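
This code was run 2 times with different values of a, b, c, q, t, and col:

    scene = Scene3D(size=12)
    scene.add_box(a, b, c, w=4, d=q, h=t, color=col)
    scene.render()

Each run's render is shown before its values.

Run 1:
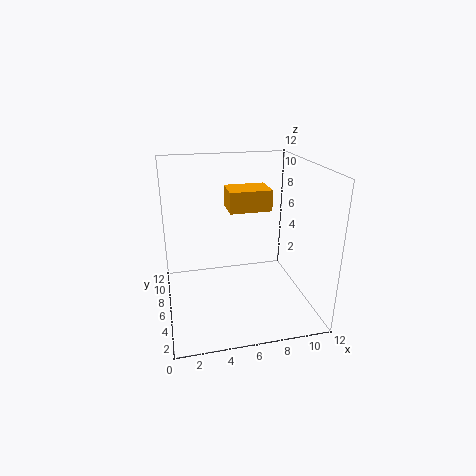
a = 6
b = 9
c = 7
q = 3
t = 2
col = 'orange'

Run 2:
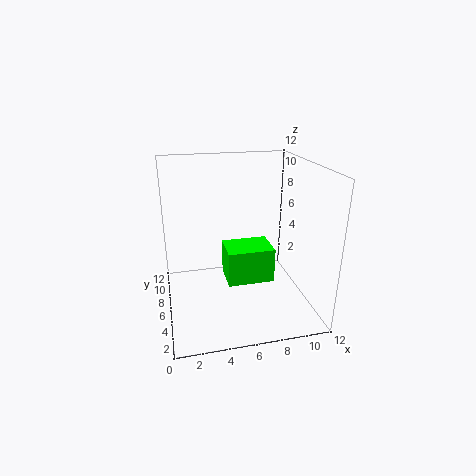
a = 5
b = 5
c = 2
q = 3
t = 3
col = 'lime'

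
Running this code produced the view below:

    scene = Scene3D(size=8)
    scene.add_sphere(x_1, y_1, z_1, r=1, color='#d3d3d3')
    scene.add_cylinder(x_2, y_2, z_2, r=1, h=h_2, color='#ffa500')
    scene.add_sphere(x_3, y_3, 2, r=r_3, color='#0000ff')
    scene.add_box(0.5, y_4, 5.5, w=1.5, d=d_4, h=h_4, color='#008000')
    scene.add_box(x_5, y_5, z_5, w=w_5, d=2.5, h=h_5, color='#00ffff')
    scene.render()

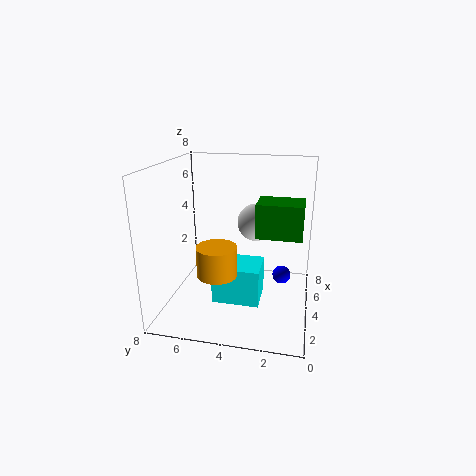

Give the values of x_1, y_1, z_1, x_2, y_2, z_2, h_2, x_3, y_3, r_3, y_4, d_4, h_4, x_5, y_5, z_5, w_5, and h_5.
x_1 = 4; y_1 = 3; z_1 = 5; x_2 = 1.5; y_2 = 4.5; z_2 = 3; h_2 = 1.5; x_3 = 4; y_3 = 1.5; r_3 = 0.5; y_4 = 0.5; d_4 = 2; h_4 = 1.5; x_5 = 2; y_5 = 2.5; z_5 = 1; w_5 = 2; h_5 = 2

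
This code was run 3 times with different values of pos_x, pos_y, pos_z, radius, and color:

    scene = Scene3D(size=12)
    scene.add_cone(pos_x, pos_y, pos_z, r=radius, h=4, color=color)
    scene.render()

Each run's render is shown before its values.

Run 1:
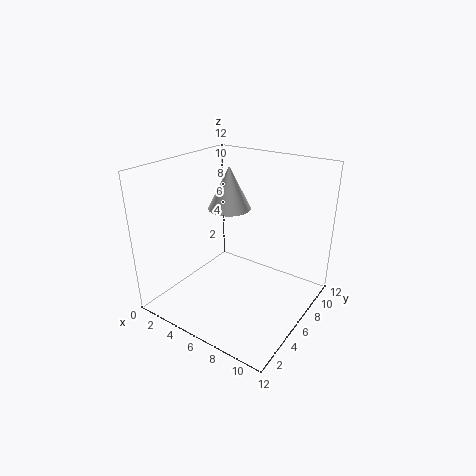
pos_x = 3
pos_y = 9
pos_z = 7
radius = 2
color = 'white'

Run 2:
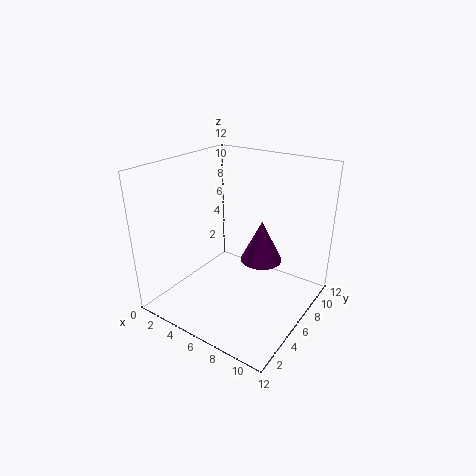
pos_x = 6
pos_y = 10
pos_z = 2
radius = 2
color = 'purple'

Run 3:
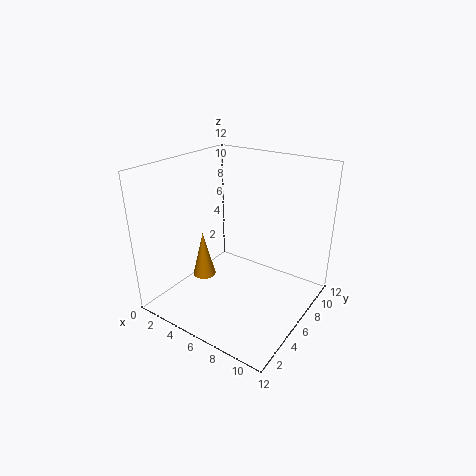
pos_x = 3
pos_y = 5
pos_z = 2
radius = 1
color = 'orange'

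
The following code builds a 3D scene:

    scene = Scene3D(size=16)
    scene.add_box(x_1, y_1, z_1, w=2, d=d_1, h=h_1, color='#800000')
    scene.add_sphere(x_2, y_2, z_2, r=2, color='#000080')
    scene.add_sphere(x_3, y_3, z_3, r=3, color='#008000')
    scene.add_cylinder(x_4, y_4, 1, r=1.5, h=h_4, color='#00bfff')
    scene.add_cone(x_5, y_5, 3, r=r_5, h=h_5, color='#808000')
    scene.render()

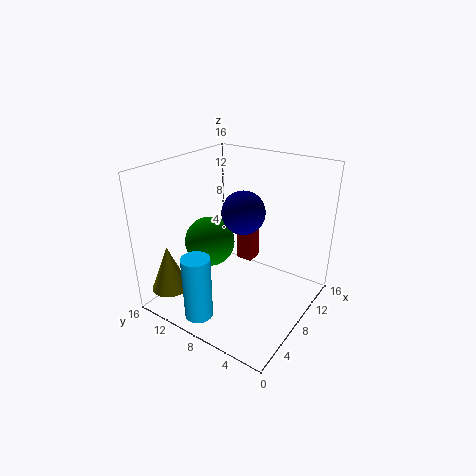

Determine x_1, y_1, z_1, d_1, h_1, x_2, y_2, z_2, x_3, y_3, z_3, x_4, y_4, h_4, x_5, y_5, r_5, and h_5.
x_1 = 11.5
y_1 = 8.5
z_1 = 3
d_1 = 2
h_1 = 7
x_2 = 4.5
y_2 = 5
z_2 = 13
x_3 = 8.5
y_3 = 12.5
z_3 = 6
x_4 = 2
y_4 = 9
h_4 = 7
x_5 = 2
y_5 = 13
r_5 = 2
h_5 = 5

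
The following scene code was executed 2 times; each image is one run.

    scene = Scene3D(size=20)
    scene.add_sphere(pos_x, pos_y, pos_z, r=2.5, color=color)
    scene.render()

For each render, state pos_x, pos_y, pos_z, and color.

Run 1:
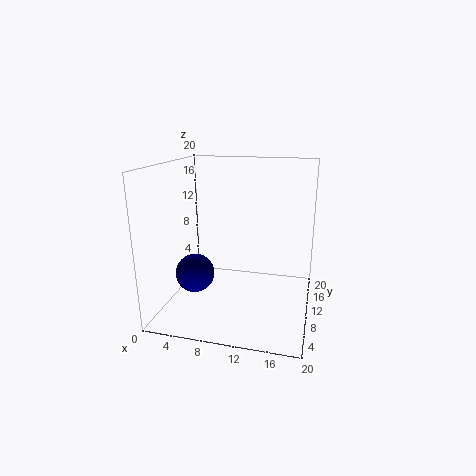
pos_x = 5.5; pos_y = 5; pos_z = 6.5; color = 'navy'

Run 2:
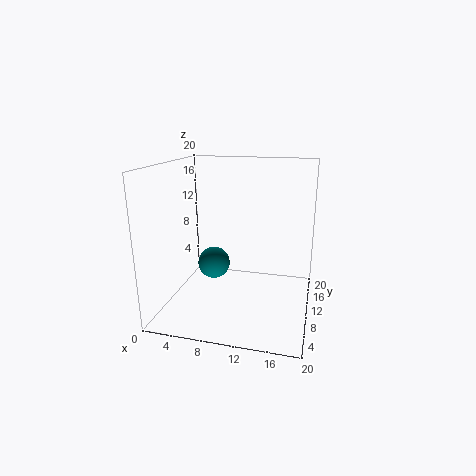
pos_x = 5; pos_y = 14; pos_z = 4; color = 'teal'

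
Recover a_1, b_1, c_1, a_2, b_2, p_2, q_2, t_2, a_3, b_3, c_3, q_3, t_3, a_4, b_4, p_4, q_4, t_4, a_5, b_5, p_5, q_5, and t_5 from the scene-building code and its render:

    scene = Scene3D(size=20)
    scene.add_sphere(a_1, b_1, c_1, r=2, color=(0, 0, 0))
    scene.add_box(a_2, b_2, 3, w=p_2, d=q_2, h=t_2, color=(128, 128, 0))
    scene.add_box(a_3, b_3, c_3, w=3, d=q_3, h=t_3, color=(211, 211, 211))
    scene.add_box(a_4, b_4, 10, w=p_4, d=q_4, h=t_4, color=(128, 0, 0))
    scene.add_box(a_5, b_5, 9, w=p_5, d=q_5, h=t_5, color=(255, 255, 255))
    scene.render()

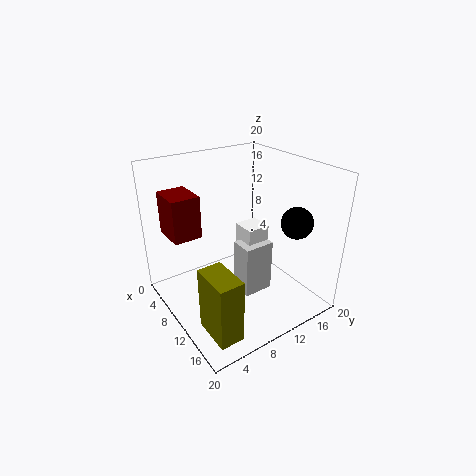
a_1 = 17, b_1 = 14, c_1 = 14, a_2 = 15, b_2 = 1, p_2 = 5, q_2 = 3, t_2 = 8, a_3 = 12, b_3 = 8, c_3 = 4, q_3 = 4, t_3 = 7, a_4 = 2, b_4 = 2, p_4 = 5, q_4 = 4, t_4 = 6, a_5 = 11, b_5 = 9, p_5 = 3, q_5 = 3, t_5 = 4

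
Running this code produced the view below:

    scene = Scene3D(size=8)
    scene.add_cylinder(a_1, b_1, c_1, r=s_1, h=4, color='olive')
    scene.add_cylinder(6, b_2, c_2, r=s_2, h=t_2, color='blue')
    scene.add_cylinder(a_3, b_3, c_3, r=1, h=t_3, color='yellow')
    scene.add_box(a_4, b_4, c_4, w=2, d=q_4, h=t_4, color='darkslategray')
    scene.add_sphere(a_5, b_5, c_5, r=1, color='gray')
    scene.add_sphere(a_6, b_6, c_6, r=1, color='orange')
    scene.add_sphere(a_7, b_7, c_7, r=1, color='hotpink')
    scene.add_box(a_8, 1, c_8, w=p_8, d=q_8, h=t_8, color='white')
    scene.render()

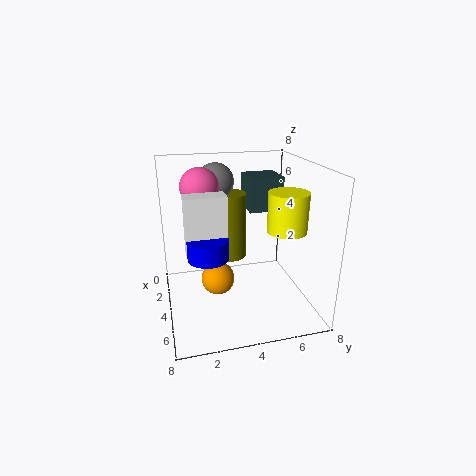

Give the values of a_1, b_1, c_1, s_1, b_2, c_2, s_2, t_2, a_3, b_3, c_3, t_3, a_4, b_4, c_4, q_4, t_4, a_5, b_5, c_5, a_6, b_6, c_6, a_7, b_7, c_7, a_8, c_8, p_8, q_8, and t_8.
a_1 = 2; b_1 = 4; c_1 = 2; s_1 = 1; b_2 = 2; c_2 = 4; s_2 = 1; t_2 = 1; a_3 = 6; b_3 = 6; c_3 = 5; t_3 = 2; a_4 = 1; b_4 = 5; c_4 = 5; q_4 = 2; t_4 = 2; a_5 = 3; b_5 = 3; c_5 = 7; a_6 = 3; b_6 = 3; c_6 = 1; a_7 = 4; b_7 = 2; c_7 = 7; a_8 = 5; c_8 = 4; p_8 = 1; q_8 = 2; t_8 = 3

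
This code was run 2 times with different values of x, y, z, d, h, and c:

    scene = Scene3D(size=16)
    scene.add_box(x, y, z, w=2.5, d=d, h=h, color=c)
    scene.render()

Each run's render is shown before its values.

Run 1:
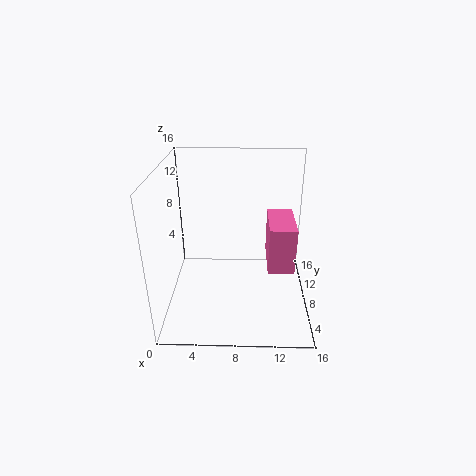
x = 11
y = 2
z = 7.5
d = 5
h = 4.5
c = 'hotpink'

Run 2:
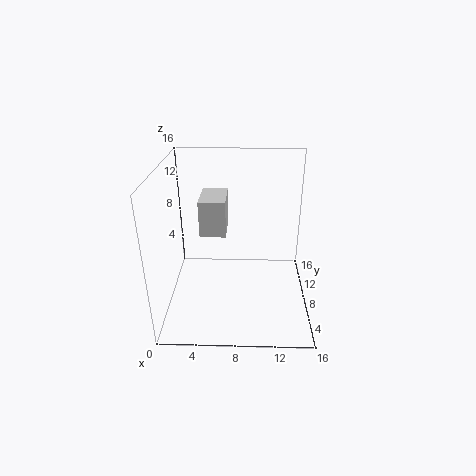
x = 4.5
y = 3.5
z = 10.5
d = 4
h = 3.5
c = 'lightgray'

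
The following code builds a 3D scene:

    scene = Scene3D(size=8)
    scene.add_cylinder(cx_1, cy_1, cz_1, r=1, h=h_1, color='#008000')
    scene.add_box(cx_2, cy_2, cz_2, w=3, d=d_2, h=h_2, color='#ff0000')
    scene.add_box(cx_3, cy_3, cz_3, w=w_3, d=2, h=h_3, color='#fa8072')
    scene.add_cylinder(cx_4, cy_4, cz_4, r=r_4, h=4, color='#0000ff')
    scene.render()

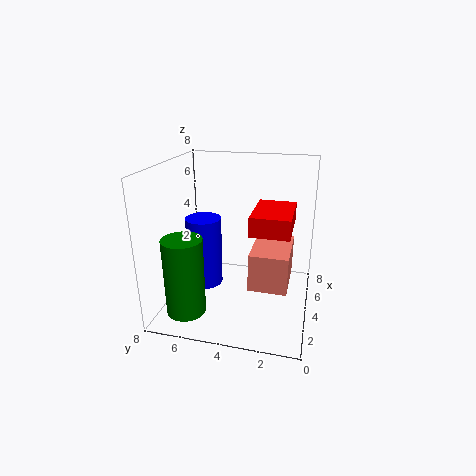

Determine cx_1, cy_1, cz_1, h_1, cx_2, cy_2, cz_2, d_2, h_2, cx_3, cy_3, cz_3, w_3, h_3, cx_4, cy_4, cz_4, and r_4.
cx_1 = 1; cy_1 = 6; cz_1 = 1; h_1 = 4; cx_2 = 2; cy_2 = 1; cz_2 = 5; d_2 = 2; h_2 = 1; cx_3 = 2; cy_3 = 1; cz_3 = 2; w_3 = 3; h_3 = 2; cx_4 = 4; cy_4 = 6; cz_4 = 1; r_4 = 1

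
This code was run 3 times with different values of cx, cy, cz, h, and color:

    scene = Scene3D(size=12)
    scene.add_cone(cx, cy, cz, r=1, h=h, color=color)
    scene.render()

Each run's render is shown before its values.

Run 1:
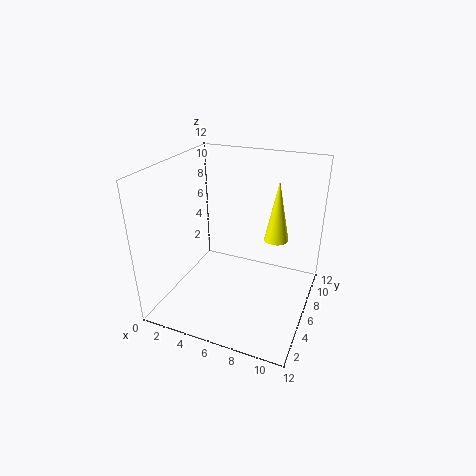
cx = 9, cy = 7, cz = 6, h = 5, color = 'yellow'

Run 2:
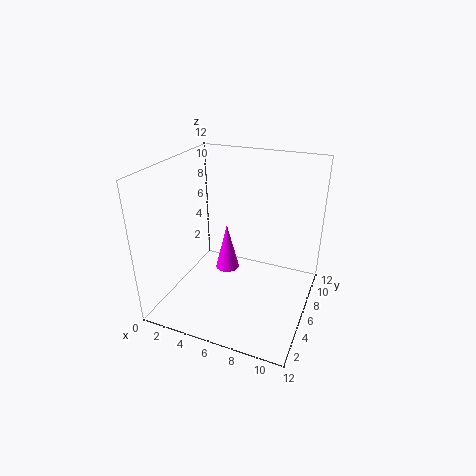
cx = 5, cy = 6, cz = 3, h = 4, color = 'magenta'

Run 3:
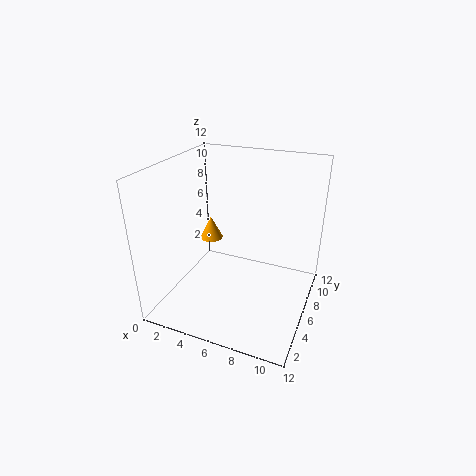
cx = 3, cy = 7, cz = 5, h = 2, color = 'orange'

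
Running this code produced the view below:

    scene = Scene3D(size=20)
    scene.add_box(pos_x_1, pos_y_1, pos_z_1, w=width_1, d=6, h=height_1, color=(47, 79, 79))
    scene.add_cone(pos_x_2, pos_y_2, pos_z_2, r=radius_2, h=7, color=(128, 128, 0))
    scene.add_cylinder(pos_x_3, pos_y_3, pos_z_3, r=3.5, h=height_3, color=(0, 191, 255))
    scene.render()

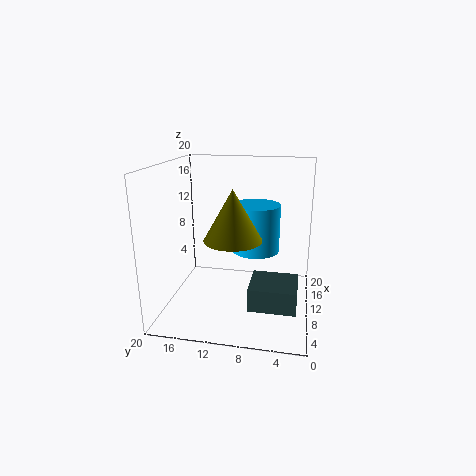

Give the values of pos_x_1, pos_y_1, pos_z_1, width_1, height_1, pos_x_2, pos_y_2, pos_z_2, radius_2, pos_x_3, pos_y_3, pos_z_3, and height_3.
pos_x_1 = 3; pos_y_1 = 1.5; pos_z_1 = 3; width_1 = 5.5; height_1 = 3; pos_x_2 = 9; pos_y_2 = 10.5; pos_z_2 = 10; radius_2 = 4; pos_x_3 = 13.5; pos_y_3 = 8; pos_z_3 = 7; height_3 = 7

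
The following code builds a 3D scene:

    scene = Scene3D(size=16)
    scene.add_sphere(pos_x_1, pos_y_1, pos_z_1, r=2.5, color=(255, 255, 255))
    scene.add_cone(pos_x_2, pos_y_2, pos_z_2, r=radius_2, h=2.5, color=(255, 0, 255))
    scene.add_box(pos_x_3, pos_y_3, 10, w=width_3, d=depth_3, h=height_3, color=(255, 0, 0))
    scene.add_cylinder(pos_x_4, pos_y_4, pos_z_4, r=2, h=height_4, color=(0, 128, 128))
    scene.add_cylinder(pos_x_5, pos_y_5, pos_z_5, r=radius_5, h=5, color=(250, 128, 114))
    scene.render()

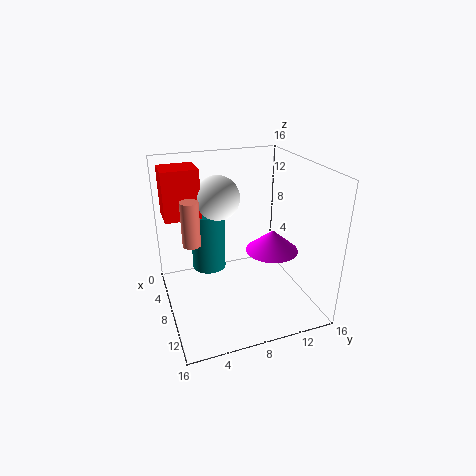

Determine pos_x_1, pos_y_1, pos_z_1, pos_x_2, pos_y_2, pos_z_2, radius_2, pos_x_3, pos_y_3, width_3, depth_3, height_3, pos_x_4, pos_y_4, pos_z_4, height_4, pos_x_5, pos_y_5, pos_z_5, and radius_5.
pos_x_1 = 5.5, pos_y_1 = 6.5, pos_z_1 = 12, pos_x_2 = 8.5, pos_y_2 = 12, pos_z_2 = 6, radius_2 = 3, pos_x_3 = 2.5, pos_y_3 = 0.5, width_3 = 3.5, depth_3 = 4, height_3 = 5.5, pos_x_4 = 4.5, pos_y_4 = 5.5, pos_z_4 = 3, height_4 = 7, pos_x_5 = 7, pos_y_5 = 3, pos_z_5 = 7.5, radius_5 = 1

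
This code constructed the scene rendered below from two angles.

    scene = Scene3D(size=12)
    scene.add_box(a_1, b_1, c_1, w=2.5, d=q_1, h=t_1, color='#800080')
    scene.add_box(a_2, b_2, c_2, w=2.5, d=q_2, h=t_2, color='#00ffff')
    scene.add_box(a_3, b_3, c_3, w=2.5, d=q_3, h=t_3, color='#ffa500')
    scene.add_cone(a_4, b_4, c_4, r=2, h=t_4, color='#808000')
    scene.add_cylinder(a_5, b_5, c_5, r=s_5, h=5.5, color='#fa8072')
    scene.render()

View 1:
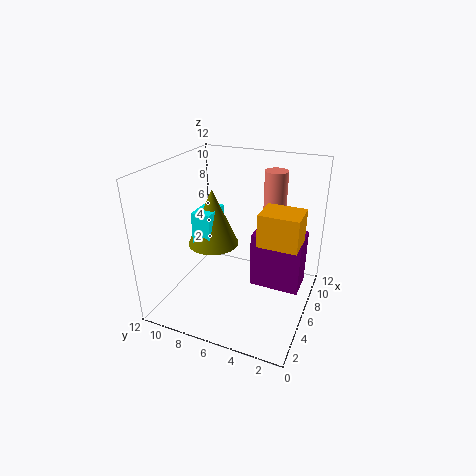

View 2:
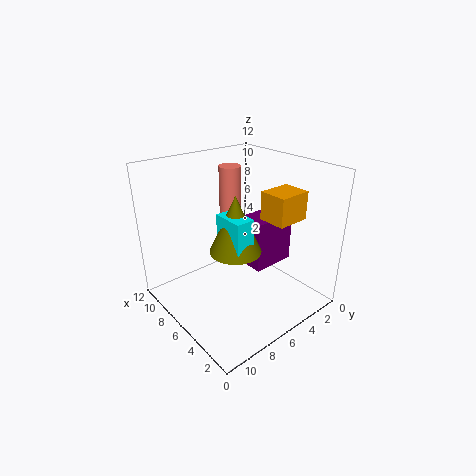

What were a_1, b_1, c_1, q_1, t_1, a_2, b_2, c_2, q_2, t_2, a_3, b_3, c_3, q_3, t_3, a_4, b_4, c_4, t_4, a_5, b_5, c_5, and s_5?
a_1 = 5
b_1 = 0.5
c_1 = 2.5
q_1 = 4
t_1 = 4.5
a_2 = 3
b_2 = 7
c_2 = 6.5
q_2 = 1.5
t_2 = 2.5
a_3 = 3.5
b_3 = 0.5
c_3 = 7
q_3 = 3
t_3 = 2.5
a_4 = 4.5
b_4 = 7.5
c_4 = 6
t_4 = 4.5
a_5 = 9.5
b_5 = 4
c_5 = 5.5
s_5 = 1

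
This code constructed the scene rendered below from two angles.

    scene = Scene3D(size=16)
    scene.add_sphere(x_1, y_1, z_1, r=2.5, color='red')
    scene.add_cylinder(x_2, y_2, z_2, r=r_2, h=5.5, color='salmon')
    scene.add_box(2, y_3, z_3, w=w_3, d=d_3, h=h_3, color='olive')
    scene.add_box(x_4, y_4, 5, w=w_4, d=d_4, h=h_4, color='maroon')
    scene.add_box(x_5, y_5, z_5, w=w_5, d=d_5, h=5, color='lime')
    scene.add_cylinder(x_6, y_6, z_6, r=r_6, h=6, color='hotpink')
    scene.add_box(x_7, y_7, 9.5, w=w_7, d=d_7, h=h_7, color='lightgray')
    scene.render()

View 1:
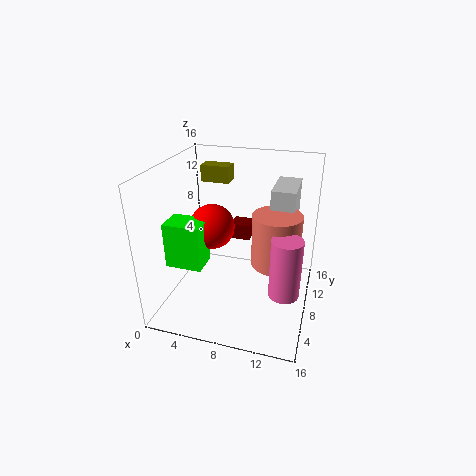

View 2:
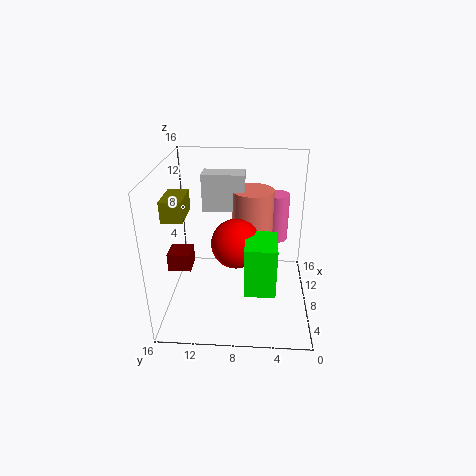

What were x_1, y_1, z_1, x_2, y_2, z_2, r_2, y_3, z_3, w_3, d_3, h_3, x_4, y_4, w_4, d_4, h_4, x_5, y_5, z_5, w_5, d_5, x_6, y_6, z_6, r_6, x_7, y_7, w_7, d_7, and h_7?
x_1 = 5; y_1 = 8; z_1 = 9; x_2 = 12.5; y_2 = 6.5; z_2 = 6.5; r_2 = 2.5; y_3 = 12.5; z_3 = 12.5; w_3 = 3.5; d_3 = 2; h_3 = 2; x_4 = 5.5; y_4 = 13; w_4 = 2.5; d_4 = 2.5; h_4 = 2; x_5 = 1; y_5 = 4; z_5 = 5.5; w_5 = 4; d_5 = 3; x_6 = 14; y_6 = 3.5; z_6 = 5; r_6 = 1.5; x_7 = 11.5; y_7 = 7.5; w_7 = 2.5; d_7 = 5; h_7 = 4.5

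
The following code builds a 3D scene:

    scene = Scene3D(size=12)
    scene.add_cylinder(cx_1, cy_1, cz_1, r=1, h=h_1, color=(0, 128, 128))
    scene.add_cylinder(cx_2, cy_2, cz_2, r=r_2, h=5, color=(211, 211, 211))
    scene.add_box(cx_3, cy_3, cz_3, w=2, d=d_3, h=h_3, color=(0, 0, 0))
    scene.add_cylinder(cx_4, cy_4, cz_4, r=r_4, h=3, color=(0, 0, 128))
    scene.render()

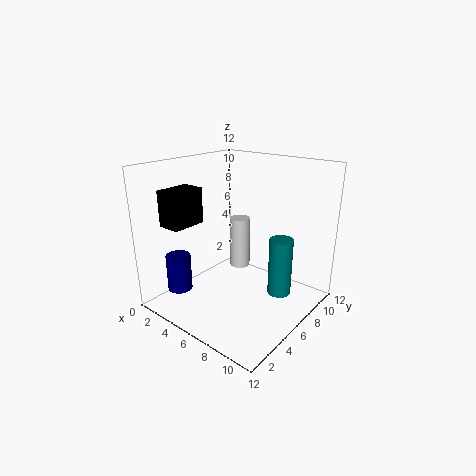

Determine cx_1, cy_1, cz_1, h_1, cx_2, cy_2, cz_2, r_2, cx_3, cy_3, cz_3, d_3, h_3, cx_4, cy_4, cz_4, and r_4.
cx_1 = 9
cy_1 = 8
cz_1 = 1
h_1 = 5
cx_2 = 3
cy_2 = 10
cz_2 = 1
r_2 = 1
cx_3 = 1
cy_3 = 2
cz_3 = 7
d_3 = 3
h_3 = 3
cx_4 = 3
cy_4 = 2
cz_4 = 2
r_4 = 1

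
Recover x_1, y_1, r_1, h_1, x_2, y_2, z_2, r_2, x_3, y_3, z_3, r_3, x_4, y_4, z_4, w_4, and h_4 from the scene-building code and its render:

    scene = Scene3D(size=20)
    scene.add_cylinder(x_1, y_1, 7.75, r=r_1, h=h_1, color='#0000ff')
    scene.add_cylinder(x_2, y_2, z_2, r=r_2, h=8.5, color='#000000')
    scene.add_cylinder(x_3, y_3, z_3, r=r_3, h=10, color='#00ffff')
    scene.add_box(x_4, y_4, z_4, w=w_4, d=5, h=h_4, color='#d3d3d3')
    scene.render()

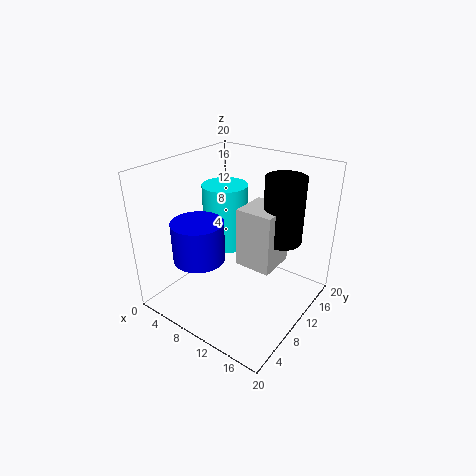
x_1 = 6.75; y_1 = 5.5; r_1 = 3.5; h_1 = 5.5; x_2 = 16.25; y_2 = 11; z_2 = 11.25; r_2 = 2.5; x_3 = 4.25; y_3 = 14.5; z_3 = 5.25; r_3 = 3.5; x_4 = 11.75; y_4 = 7.25; z_4 = 8; w_4 = 4.75; h_4 = 7.75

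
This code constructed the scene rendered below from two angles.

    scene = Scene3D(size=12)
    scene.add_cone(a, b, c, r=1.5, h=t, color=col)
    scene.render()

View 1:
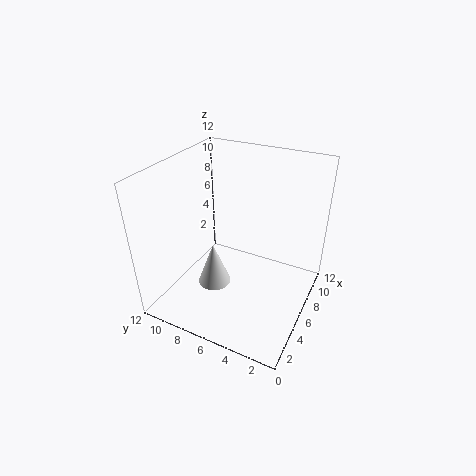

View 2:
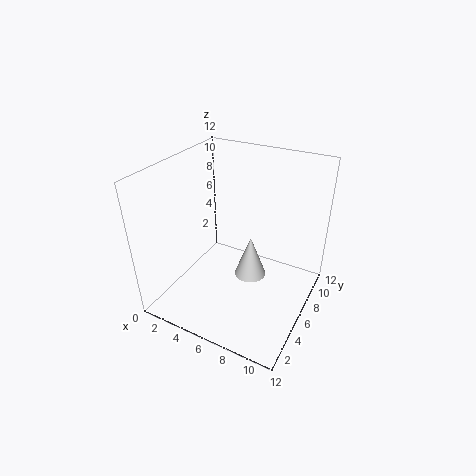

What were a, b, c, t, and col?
a = 6; b = 8.5; c = 0.5; t = 4; col = 'lightgray'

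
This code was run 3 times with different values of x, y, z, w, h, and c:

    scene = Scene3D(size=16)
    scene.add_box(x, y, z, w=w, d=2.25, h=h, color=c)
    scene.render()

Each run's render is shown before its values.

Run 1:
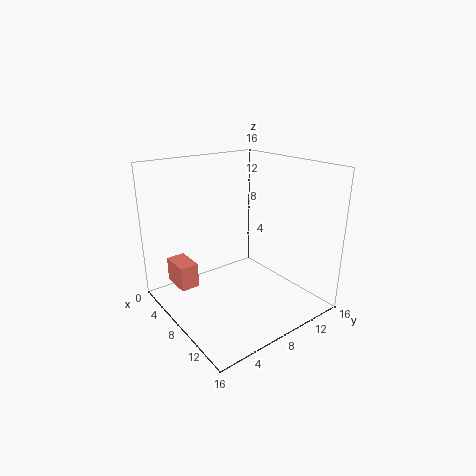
x = 0.25
y = 2.75
z = 1
w = 3.75
h = 3
c = 'salmon'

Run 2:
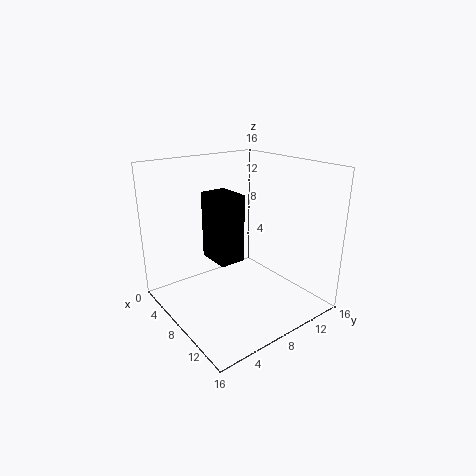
x = 11.5
y = 1.5
z = 9.25
w = 3
h = 5.75
c = 'black'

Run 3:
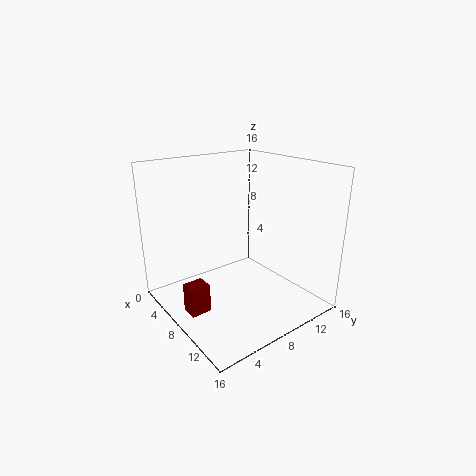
x = 6.25
y = 1.75
z = 0.25
w = 2
h = 3.25
c = 'maroon'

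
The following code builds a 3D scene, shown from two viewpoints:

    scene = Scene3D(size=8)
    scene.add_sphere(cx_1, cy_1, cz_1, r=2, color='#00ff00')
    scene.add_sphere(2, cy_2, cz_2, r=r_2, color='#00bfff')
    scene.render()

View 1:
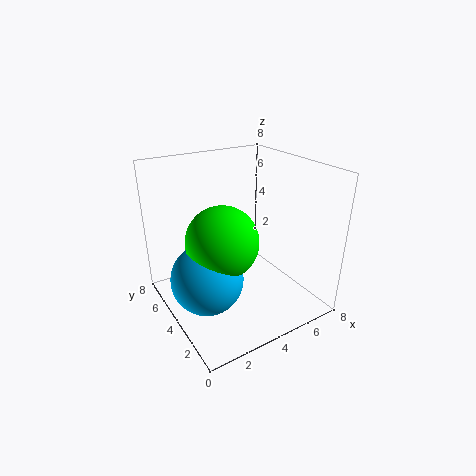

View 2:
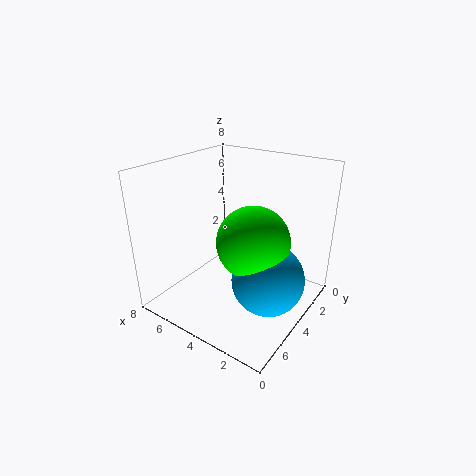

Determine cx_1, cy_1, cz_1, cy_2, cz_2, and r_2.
cx_1 = 3; cy_1 = 4; cz_1 = 4; cy_2 = 4; cz_2 = 2; r_2 = 2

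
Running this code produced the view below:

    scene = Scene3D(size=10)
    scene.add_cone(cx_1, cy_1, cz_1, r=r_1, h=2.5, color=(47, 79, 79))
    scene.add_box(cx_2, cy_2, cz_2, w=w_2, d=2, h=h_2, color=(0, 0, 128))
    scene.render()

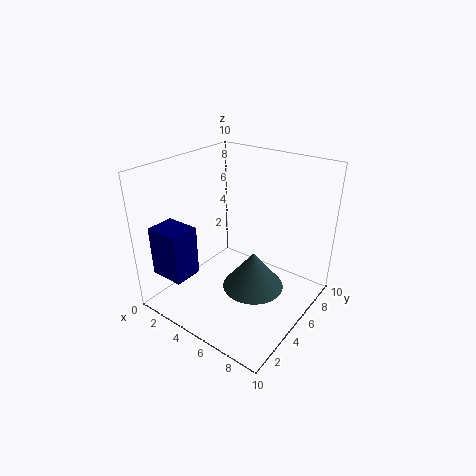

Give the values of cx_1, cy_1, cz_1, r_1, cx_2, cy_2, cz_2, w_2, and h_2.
cx_1 = 7, cy_1 = 4, cz_1 = 2.5, r_1 = 2, cx_2 = 0.5, cy_2 = 1, cz_2 = 2.5, w_2 = 2.5, h_2 = 3.5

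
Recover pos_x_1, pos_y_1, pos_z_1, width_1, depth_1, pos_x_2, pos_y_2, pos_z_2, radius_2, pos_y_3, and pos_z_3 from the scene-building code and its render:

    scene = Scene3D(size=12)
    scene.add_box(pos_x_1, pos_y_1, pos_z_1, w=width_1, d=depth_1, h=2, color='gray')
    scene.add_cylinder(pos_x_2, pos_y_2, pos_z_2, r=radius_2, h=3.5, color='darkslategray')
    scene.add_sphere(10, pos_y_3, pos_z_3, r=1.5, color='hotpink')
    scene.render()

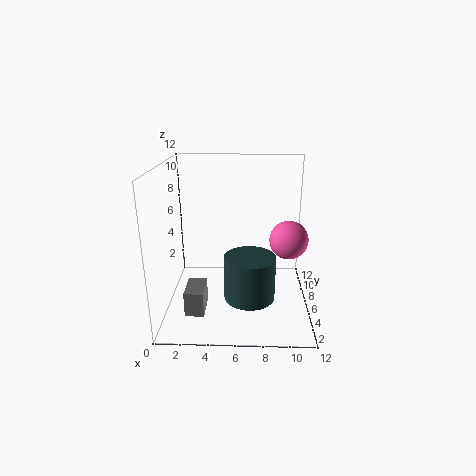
pos_x_1 = 2, pos_y_1 = 2, pos_z_1 = 1, width_1 = 1.5, depth_1 = 2.5, pos_x_2 = 7, pos_y_2 = 3.5, pos_z_2 = 2, radius_2 = 2, pos_y_3 = 4.5, pos_z_3 = 6.5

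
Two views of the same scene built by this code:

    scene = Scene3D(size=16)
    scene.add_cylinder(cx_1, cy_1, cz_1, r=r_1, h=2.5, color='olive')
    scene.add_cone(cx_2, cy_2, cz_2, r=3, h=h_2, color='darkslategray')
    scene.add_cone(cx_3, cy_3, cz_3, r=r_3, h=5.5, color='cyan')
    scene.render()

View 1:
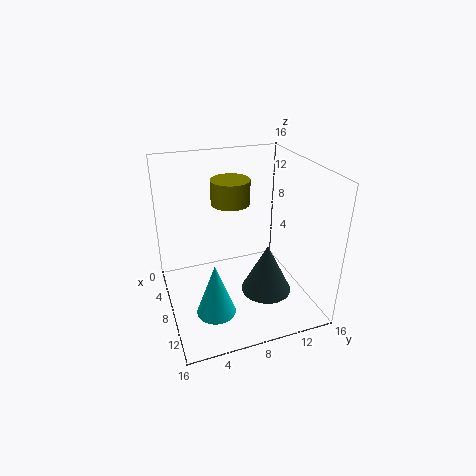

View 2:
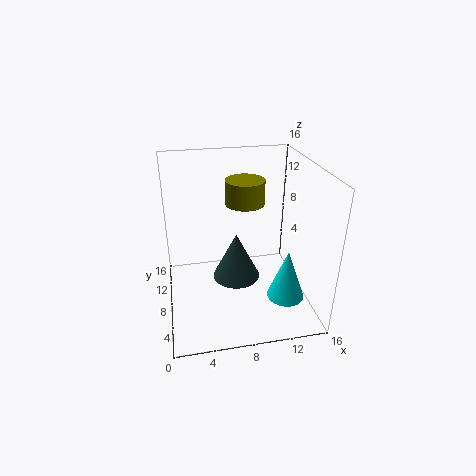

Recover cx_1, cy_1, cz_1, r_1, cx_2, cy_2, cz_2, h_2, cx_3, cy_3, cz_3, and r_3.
cx_1 = 8.5
cy_1 = 7
cz_1 = 12.5
r_1 = 2
cx_2 = 8.5
cy_2 = 11.5
cz_2 = 0.5
h_2 = 6
cx_3 = 12.5
cy_3 = 4
cz_3 = 2.5
r_3 = 2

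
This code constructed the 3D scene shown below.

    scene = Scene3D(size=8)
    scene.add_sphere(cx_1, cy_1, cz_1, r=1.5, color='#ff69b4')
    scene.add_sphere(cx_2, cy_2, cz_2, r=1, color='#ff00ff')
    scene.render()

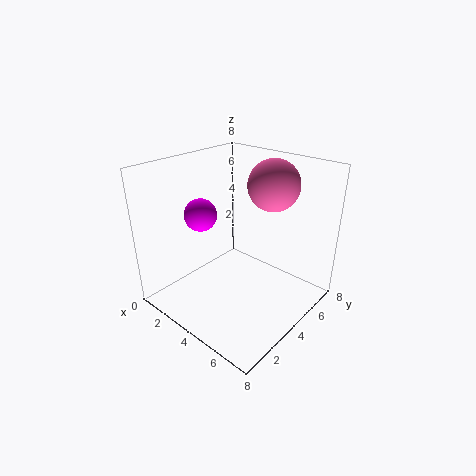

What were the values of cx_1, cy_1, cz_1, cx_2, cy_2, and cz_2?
cx_1 = 4.5, cy_1 = 6.5, cz_1 = 6.5, cx_2 = 1, cy_2 = 4, cz_2 = 4.5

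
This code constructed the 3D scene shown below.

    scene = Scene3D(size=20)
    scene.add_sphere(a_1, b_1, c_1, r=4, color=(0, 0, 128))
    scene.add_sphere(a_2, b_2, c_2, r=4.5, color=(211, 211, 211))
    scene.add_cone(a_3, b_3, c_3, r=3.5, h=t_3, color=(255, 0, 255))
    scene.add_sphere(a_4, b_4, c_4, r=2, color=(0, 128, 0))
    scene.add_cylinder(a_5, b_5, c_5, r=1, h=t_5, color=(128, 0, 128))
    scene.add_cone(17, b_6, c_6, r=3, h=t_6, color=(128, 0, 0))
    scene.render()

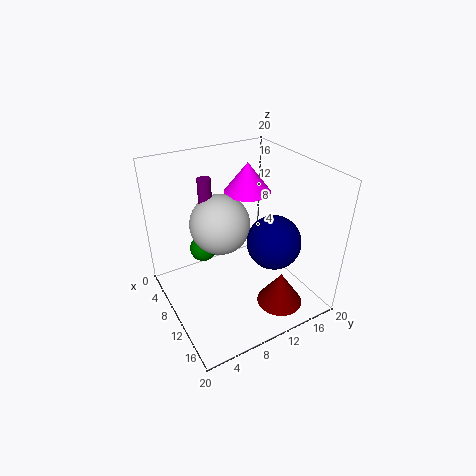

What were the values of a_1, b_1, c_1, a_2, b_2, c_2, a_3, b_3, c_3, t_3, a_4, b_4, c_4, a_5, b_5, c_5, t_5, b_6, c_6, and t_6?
a_1 = 11, b_1 = 15.5, c_1 = 8, a_2 = 5.5, b_2 = 9.5, c_2 = 10, a_3 = 5, b_3 = 14.5, c_3 = 14, t_3 = 4.5, a_4 = 4.5, b_4 = 7, c_4 = 6, a_5 = 4, b_5 = 8, c_5 = 12, t_5 = 5, b_6 = 12.5, c_6 = 3, t_6 = 4.5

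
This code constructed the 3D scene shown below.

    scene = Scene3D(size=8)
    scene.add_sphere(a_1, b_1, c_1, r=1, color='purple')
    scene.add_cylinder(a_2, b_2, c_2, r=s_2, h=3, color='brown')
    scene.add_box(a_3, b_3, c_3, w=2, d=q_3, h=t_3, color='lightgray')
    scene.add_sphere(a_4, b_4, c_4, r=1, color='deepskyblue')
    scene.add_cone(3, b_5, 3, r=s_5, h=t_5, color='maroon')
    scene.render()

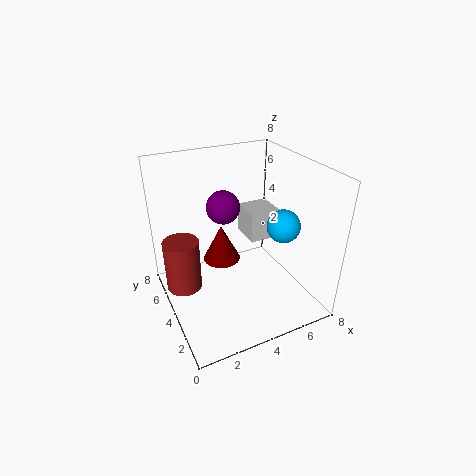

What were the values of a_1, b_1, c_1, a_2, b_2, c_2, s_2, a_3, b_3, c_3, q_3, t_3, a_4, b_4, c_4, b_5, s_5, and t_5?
a_1 = 4
b_1 = 6
c_1 = 5
a_2 = 1
b_2 = 5
c_2 = 1
s_2 = 1
a_3 = 6
b_3 = 6
c_3 = 2
q_3 = 2
t_3 = 2
a_4 = 7
b_4 = 4
c_4 = 4
b_5 = 4
s_5 = 1
t_5 = 2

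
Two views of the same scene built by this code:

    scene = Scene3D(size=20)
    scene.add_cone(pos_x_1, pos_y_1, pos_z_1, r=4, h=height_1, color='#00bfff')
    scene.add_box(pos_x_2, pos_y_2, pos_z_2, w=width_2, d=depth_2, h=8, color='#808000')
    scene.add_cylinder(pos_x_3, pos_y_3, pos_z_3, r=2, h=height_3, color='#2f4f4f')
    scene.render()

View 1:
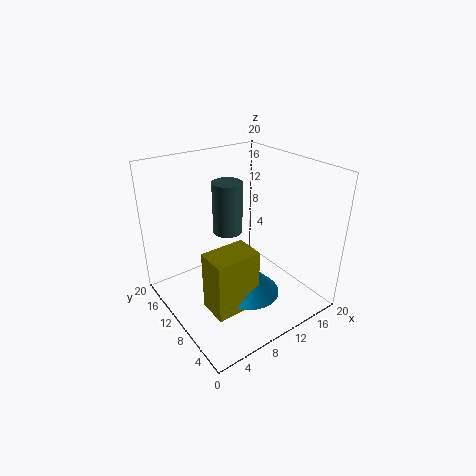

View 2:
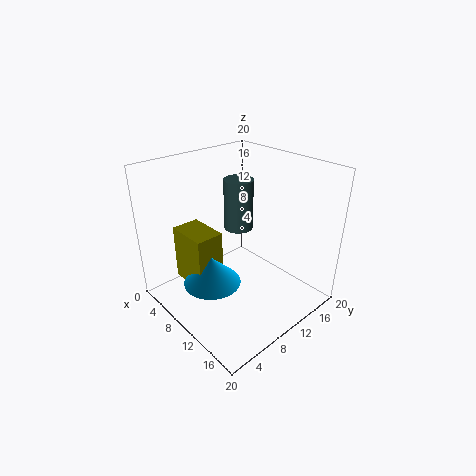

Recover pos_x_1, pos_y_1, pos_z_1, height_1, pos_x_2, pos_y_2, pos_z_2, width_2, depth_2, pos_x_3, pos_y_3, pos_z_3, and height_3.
pos_x_1 = 9
pos_y_1 = 6
pos_z_1 = 4
height_1 = 4
pos_x_2 = 3
pos_y_2 = 4
pos_z_2 = 3
width_2 = 6
depth_2 = 4
pos_x_3 = 9
pos_y_3 = 11
pos_z_3 = 11
height_3 = 7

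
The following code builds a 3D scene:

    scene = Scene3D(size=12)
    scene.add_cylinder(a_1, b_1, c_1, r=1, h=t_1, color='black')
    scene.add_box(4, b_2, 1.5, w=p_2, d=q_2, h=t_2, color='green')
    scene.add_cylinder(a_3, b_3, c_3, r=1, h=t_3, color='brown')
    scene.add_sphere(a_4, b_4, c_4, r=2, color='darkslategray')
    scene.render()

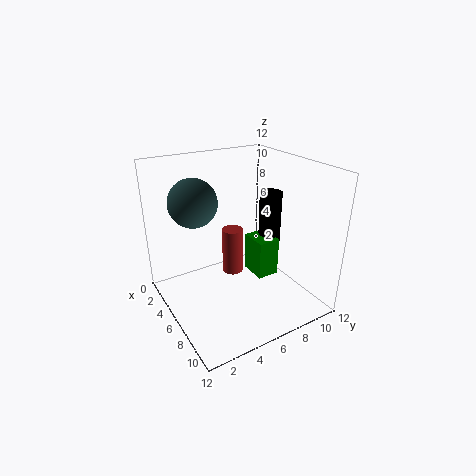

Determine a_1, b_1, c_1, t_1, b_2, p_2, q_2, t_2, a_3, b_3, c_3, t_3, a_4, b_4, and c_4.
a_1 = 5, b_1 = 10, c_1 = 3.5, t_1 = 5.5, b_2 = 8, p_2 = 2.5, q_2 = 2, t_2 = 3.5, a_3 = 2.5, b_3 = 7.5, c_3 = 0.5, t_3 = 4.5, a_4 = 4, b_4 = 3, c_4 = 9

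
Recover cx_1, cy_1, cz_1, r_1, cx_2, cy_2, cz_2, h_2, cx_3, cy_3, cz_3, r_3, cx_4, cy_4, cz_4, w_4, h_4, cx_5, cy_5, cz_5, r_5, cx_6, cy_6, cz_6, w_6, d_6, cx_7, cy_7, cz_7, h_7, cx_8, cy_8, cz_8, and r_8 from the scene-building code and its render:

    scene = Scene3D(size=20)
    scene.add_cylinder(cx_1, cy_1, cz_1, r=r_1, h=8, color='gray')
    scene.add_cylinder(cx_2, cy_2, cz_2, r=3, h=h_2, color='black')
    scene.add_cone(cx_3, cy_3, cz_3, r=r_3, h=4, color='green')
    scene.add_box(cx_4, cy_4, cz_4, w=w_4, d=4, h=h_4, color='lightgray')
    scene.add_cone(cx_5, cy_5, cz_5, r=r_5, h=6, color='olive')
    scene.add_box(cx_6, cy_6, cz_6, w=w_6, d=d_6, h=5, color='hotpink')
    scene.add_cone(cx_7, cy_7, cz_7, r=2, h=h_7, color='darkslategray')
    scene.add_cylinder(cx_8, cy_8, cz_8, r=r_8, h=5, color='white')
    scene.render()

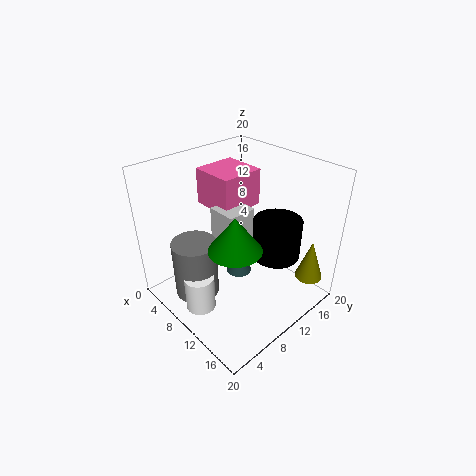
cx_1 = 8, cy_1 = 4, cz_1 = 3, r_1 = 3, cx_2 = 16, cy_2 = 11, cz_2 = 10, h_2 = 5, cx_3 = 16, cy_3 = 4, cz_3 = 14, r_3 = 3, cx_4 = 8, cy_4 = 7, cz_4 = 10, w_4 = 4, h_4 = 5, cx_5 = 17, cy_5 = 18, cz_5 = 3, r_5 = 2, cx_6 = 4, cy_6 = 8, cz_6 = 14, w_6 = 6, d_6 = 6, cx_7 = 7, cy_7 = 13, cz_7 = 1, h_7 = 3, cx_8 = 10, cy_8 = 3, cz_8 = 2, r_8 = 2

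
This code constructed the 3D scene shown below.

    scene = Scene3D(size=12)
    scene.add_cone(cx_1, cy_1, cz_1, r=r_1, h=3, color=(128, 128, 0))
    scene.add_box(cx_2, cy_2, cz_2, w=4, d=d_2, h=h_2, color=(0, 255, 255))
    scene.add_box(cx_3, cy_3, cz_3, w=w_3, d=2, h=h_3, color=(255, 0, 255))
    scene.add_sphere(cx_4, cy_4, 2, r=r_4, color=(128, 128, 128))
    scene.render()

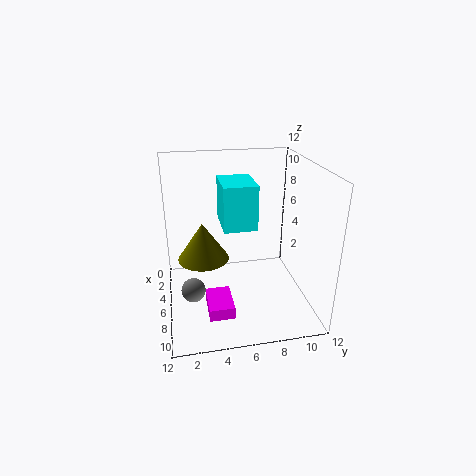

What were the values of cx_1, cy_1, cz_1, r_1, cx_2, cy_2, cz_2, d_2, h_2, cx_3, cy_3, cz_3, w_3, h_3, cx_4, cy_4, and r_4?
cx_1 = 7; cy_1 = 3; cz_1 = 5; r_1 = 2; cx_2 = 1; cy_2 = 5; cz_2 = 6; d_2 = 3; h_2 = 4; cx_3 = 7; cy_3 = 3; cz_3 = 1; w_3 = 3; h_3 = 1; cx_4 = 7; cy_4 = 2; r_4 = 1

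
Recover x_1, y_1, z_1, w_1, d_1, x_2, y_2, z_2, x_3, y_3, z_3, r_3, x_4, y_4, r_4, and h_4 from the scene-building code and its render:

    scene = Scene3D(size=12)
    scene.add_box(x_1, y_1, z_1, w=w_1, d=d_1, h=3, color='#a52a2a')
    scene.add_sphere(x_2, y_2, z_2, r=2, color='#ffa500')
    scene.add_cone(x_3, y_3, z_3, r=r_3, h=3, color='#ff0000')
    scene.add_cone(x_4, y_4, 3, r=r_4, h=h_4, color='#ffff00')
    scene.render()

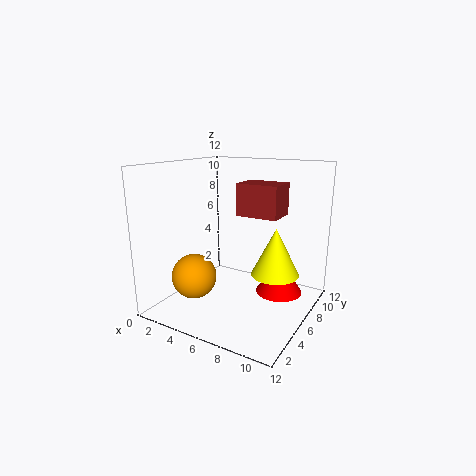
x_1 = 4; y_1 = 9; z_1 = 7; w_1 = 4; d_1 = 3; x_2 = 2; y_2 = 5; z_2 = 2; x_3 = 9; y_3 = 8; z_3 = 1; r_3 = 2; x_4 = 9; y_4 = 7; r_4 = 2; h_4 = 4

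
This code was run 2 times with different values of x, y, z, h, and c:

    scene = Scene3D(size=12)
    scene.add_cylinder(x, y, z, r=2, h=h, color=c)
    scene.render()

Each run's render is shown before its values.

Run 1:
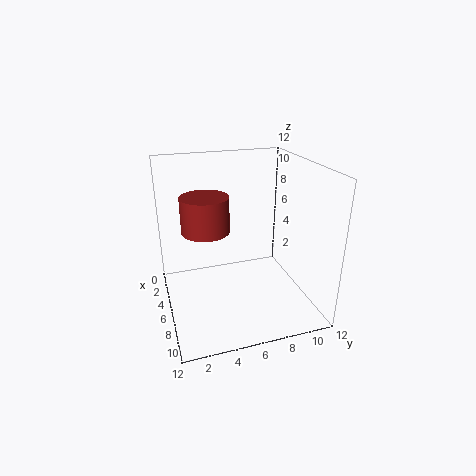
x = 5, y = 3.5, z = 6.5, h = 3, c = 'brown'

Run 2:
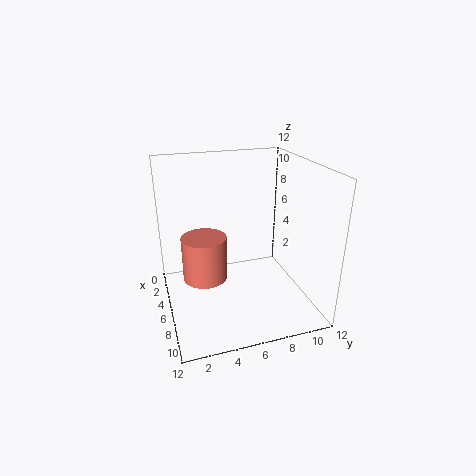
x = 4, y = 3.5, z = 1.5, h = 4, c = 'salmon'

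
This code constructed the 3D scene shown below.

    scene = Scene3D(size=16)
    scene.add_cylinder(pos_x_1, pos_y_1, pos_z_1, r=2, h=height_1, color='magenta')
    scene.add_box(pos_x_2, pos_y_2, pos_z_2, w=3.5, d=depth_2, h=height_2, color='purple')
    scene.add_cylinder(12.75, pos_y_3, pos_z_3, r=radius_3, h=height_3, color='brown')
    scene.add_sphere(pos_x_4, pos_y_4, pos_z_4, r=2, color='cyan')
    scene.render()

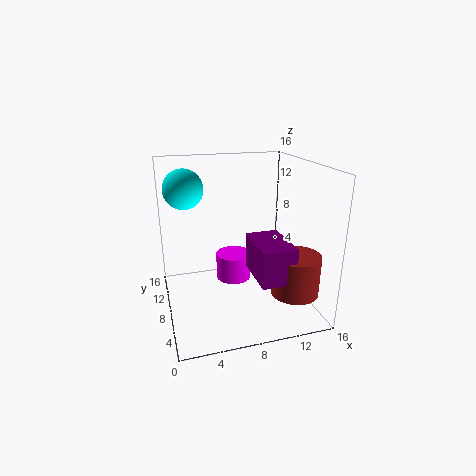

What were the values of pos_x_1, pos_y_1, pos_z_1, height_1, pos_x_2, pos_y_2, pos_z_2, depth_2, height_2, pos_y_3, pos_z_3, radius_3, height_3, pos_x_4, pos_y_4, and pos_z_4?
pos_x_1 = 7.75; pos_y_1 = 9; pos_z_1 = 2.75; height_1 = 3; pos_x_2 = 8.5; pos_y_2 = 1.25; pos_z_2 = 5.25; depth_2 = 5.5; height_2 = 3.75; pos_y_3 = 3; pos_z_3 = 3.25; radius_3 = 2.5; height_3 = 4.25; pos_x_4 = 2.25; pos_y_4 = 7.5; pos_z_4 = 14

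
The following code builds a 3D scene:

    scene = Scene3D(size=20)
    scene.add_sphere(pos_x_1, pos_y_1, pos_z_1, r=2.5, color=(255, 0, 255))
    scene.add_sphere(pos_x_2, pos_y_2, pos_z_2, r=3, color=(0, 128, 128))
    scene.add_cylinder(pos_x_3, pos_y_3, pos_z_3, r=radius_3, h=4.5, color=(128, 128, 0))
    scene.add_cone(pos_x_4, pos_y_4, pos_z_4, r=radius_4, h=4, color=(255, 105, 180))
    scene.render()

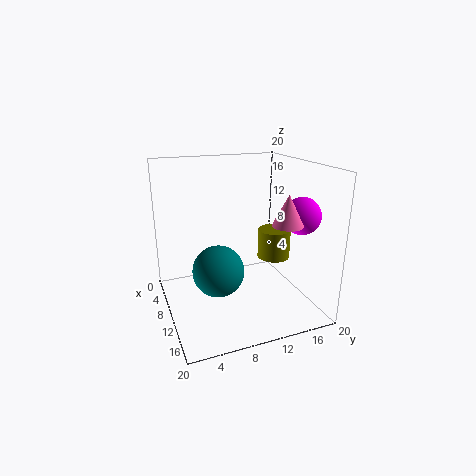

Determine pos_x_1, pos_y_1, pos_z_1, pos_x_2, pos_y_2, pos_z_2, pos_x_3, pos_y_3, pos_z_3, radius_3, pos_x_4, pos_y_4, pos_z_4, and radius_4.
pos_x_1 = 14
pos_y_1 = 17.5
pos_z_1 = 13.5
pos_x_2 = 16.5
pos_y_2 = 5
pos_z_2 = 9
pos_x_3 = 7.5
pos_y_3 = 17
pos_z_3 = 5
radius_3 = 2.5
pos_x_4 = 15.5
pos_y_4 = 14.5
pos_z_4 = 13
radius_4 = 2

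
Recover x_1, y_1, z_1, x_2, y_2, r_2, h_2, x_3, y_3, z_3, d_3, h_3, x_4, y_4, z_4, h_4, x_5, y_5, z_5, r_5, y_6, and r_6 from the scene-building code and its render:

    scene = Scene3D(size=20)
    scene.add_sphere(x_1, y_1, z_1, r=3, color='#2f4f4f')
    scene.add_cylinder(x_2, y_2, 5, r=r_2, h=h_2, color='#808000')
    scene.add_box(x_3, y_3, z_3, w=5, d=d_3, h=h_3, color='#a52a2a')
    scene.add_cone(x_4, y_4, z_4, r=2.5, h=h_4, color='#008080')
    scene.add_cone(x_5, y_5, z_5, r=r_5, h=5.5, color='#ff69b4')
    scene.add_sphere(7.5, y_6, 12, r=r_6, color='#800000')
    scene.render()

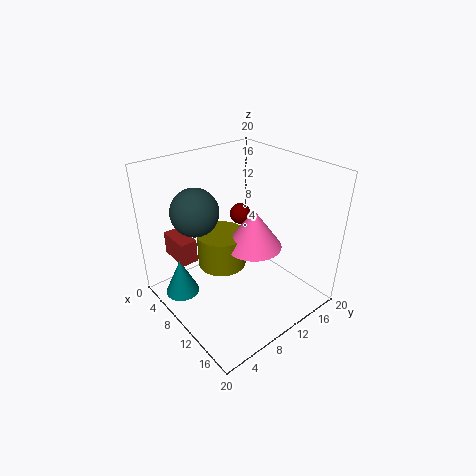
x_1 = 9
y_1 = 4
z_1 = 15.5
x_2 = 7.5
y_2 = 9
r_2 = 3.5
h_2 = 5
x_3 = 0.5
y_3 = 3.5
z_3 = 5.5
d_3 = 2.5
h_3 = 3.5
x_4 = 4.5
y_4 = 3.5
z_4 = 0.5
h_4 = 5.5
x_5 = 11
y_5 = 12
z_5 = 8.5
r_5 = 4
y_6 = 12.5
r_6 = 1.5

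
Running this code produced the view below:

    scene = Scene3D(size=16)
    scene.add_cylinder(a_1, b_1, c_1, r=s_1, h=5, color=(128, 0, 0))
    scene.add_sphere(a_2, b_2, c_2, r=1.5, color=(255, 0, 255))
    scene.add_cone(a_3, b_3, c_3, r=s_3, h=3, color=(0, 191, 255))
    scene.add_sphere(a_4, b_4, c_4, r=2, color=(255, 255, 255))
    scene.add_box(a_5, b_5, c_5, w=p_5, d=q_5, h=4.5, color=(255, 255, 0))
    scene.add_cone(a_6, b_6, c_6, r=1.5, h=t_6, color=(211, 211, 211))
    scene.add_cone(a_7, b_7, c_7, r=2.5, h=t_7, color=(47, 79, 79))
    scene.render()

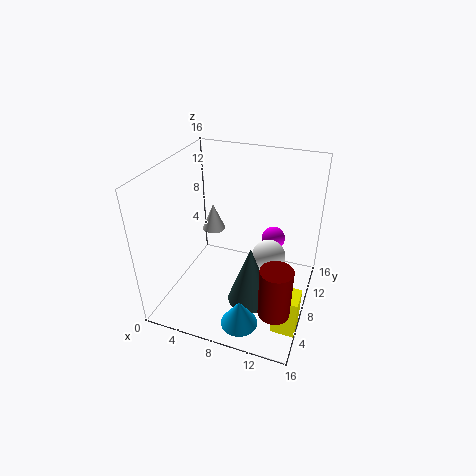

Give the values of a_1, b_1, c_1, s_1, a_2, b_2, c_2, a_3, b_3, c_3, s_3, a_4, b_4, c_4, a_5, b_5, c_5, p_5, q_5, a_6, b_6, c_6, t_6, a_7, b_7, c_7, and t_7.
a_1 = 14, b_1 = 1.5, c_1 = 5, s_1 = 1.5, a_2 = 10.5, b_2 = 14.5, c_2 = 4.5, a_3 = 10, b_3 = 3, c_3 = 0.5, s_3 = 2, a_4 = 11, b_4 = 10.5, c_4 = 4.5, a_5 = 13.5, b_5 = 3, c_5 = 0.5, p_5 = 2.5, q_5 = 2.5, a_6 = 2.5, b_6 = 13.5, c_6 = 5, t_6 = 3.5, a_7 = 10, b_7 = 6.5, c_7 = 1, t_7 = 7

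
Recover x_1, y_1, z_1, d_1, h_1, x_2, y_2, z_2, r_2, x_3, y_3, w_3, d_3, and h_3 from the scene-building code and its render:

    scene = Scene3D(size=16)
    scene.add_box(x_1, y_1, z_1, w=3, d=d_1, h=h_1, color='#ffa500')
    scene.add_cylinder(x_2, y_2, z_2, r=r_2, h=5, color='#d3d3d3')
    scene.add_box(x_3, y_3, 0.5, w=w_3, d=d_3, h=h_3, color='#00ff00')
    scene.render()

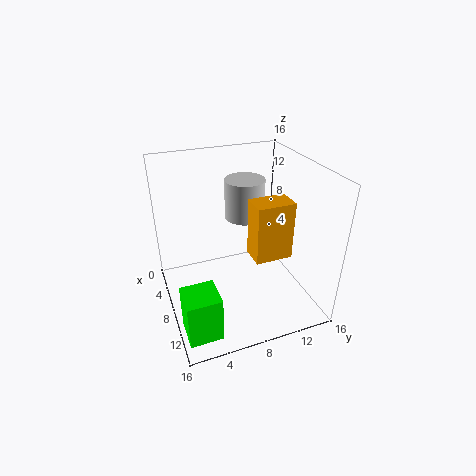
x_1 = 6, y_1 = 10, z_1 = 4.5, d_1 = 4.5, h_1 = 7, x_2 = 2.5, y_2 = 11, z_2 = 7.5, r_2 = 2.5, x_3 = 11, y_3 = 0.5, w_3 = 3.5, d_3 = 3.5, h_3 = 5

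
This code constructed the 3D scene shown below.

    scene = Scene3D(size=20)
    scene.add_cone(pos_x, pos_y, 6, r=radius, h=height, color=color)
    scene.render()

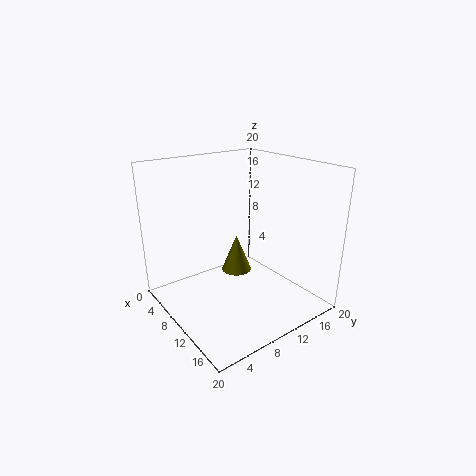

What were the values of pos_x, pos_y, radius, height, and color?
pos_x = 11
pos_y = 9
radius = 2
height = 5
color = 'olive'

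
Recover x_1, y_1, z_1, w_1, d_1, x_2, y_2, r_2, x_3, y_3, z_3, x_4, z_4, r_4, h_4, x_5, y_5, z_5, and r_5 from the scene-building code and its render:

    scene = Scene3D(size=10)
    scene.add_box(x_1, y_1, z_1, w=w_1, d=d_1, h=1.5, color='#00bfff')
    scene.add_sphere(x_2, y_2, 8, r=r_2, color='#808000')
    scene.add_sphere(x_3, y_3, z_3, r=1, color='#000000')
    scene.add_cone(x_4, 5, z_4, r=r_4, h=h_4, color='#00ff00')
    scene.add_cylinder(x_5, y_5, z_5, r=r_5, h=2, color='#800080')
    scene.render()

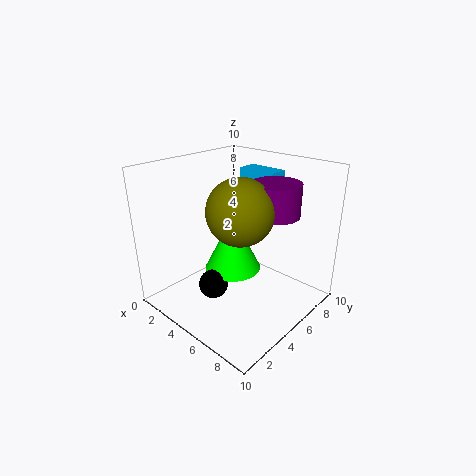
x_1 = 2.5, y_1 = 8, z_1 = 7.5, w_1 = 3, d_1 = 1.5, x_2 = 7, y_2 = 3, r_2 = 2, x_3 = 4.5, y_3 = 3, z_3 = 2, x_4 = 4.5, z_4 = 2.5, r_4 = 2, h_4 = 4, x_5 = 8, y_5 = 5, z_5 = 7.5, r_5 = 1.5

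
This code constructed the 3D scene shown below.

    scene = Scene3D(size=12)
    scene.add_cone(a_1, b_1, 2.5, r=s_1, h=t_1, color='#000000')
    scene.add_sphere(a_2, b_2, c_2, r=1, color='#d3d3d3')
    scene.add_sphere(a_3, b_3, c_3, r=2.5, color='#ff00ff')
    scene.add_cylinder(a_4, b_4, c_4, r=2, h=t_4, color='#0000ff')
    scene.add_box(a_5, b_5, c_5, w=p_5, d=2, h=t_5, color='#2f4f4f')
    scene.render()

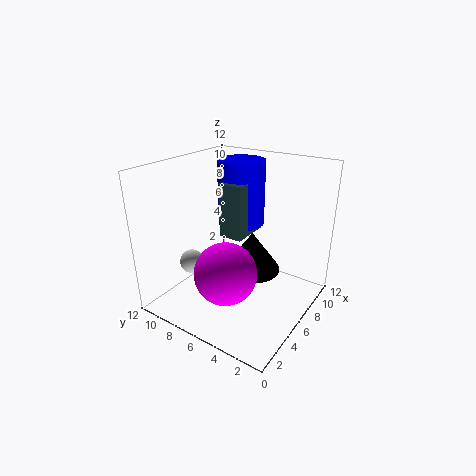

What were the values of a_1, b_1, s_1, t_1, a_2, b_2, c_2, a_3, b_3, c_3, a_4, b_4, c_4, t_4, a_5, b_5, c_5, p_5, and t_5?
a_1 = 7.5
b_1 = 5.5
s_1 = 2.5
t_1 = 3.5
a_2 = 3.5
b_2 = 9
c_2 = 4
a_3 = 3.5
b_3 = 5.5
c_3 = 4
a_4 = 8
b_4 = 7
c_4 = 6.5
t_4 = 5.5
a_5 = 5.5
b_5 = 5.5
c_5 = 6
p_5 = 3.5
t_5 = 4.5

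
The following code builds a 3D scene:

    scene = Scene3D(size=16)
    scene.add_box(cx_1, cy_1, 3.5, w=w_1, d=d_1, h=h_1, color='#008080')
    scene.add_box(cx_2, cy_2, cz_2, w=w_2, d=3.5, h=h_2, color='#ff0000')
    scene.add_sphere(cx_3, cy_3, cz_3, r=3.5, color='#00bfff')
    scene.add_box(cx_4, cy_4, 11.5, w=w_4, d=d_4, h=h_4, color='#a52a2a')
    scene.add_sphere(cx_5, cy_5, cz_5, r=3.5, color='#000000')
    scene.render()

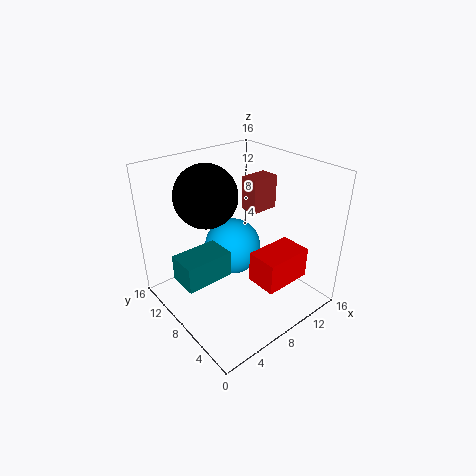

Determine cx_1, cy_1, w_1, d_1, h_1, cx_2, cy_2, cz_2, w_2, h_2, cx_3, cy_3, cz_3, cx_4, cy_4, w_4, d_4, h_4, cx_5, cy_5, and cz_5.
cx_1 = 1.5, cy_1 = 8, w_1 = 5.5, d_1 = 3.5, h_1 = 3, cx_2 = 8, cy_2 = 2.5, cz_2 = 3.5, w_2 = 5.5, h_2 = 3.5, cx_3 = 10, cy_3 = 11.5, cz_3 = 4.5, cx_4 = 8.5, cy_4 = 6, w_4 = 3, d_4 = 2, h_4 = 3.5, cx_5 = 6, cy_5 = 11, cz_5 = 12.5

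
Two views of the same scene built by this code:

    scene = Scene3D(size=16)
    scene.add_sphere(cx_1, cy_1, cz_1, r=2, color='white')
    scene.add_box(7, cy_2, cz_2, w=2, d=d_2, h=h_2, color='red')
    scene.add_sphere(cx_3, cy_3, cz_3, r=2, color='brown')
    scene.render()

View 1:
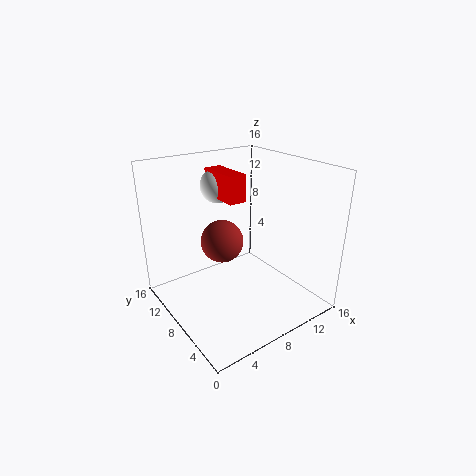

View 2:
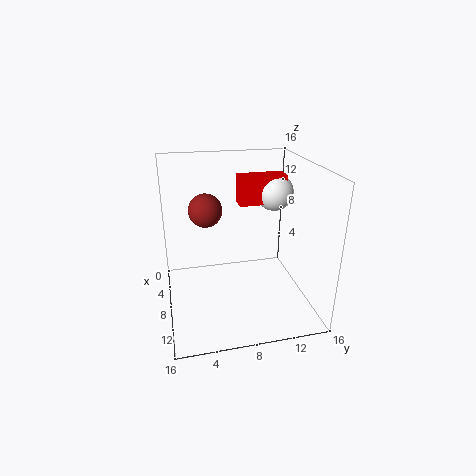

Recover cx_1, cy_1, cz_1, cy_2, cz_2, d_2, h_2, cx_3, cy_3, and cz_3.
cx_1 = 8, cy_1 = 12, cz_1 = 13, cy_2 = 8, cz_2 = 12, d_2 = 5, h_2 = 3, cx_3 = 4, cy_3 = 5, cz_3 = 10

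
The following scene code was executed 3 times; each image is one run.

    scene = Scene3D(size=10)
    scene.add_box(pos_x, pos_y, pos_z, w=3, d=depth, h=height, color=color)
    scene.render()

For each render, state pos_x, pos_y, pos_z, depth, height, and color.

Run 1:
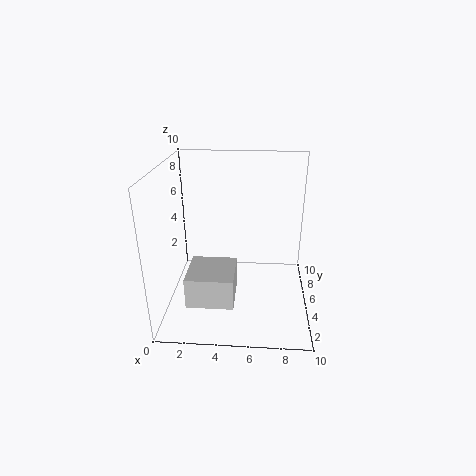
pos_x = 2, pos_y = 1, pos_z = 2, depth = 3, height = 2, color = 'lightgray'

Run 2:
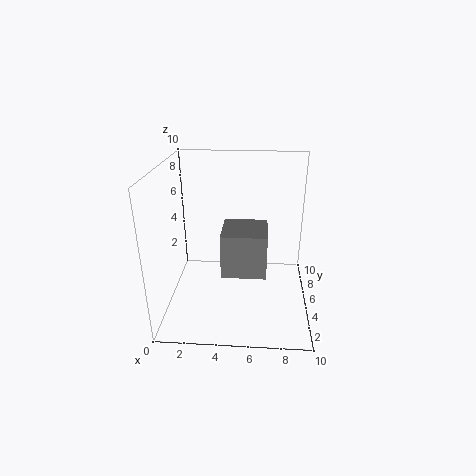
pos_x = 4, pos_y = 3, pos_z = 3, depth = 3, height = 3, color = 'gray'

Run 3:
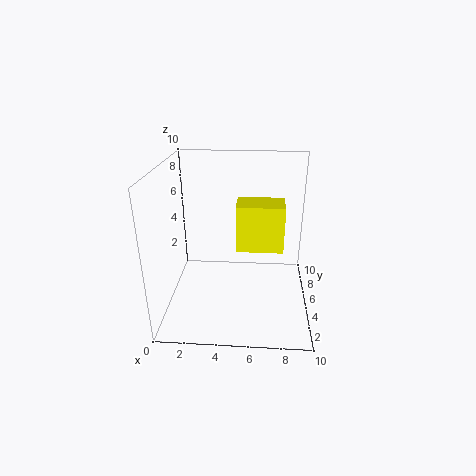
pos_x = 5, pos_y = 3, pos_z = 5, depth = 2, height = 3, color = 'yellow'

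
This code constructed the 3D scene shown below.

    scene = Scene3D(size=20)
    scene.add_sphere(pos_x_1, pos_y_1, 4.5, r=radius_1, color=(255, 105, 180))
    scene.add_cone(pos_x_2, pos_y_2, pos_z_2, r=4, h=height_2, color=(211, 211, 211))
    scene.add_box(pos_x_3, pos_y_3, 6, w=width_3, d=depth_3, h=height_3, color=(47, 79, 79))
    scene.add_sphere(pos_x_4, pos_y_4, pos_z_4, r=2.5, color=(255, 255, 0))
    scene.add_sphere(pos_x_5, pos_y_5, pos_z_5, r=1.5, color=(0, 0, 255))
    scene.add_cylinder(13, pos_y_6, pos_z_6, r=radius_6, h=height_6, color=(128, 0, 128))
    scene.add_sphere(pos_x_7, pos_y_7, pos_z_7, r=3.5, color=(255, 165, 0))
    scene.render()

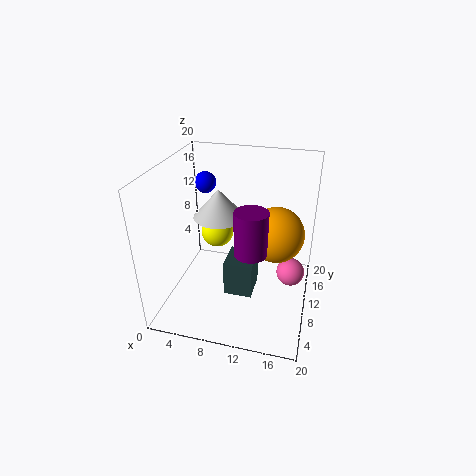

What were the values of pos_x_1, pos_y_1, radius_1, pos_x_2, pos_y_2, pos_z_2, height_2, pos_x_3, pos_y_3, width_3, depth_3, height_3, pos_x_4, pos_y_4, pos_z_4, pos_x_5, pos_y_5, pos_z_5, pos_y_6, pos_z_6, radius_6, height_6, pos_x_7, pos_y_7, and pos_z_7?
pos_x_1 = 17.5; pos_y_1 = 11.5; radius_1 = 2; pos_x_2 = 5.5; pos_y_2 = 15.5; pos_z_2 = 10; height_2 = 4.5; pos_x_3 = 10; pos_y_3 = 3; width_3 = 3.5; depth_3 = 4; height_3 = 4.5; pos_x_4 = 5.5; pos_y_4 = 14.5; pos_z_4 = 8; pos_x_5 = 4.5; pos_y_5 = 13; pos_z_5 = 16.5; pos_y_6 = 4.5; pos_z_6 = 11.5; radius_6 = 2; height_6 = 5.5; pos_x_7 = 15.5; pos_y_7 = 8; pos_z_7 = 12.5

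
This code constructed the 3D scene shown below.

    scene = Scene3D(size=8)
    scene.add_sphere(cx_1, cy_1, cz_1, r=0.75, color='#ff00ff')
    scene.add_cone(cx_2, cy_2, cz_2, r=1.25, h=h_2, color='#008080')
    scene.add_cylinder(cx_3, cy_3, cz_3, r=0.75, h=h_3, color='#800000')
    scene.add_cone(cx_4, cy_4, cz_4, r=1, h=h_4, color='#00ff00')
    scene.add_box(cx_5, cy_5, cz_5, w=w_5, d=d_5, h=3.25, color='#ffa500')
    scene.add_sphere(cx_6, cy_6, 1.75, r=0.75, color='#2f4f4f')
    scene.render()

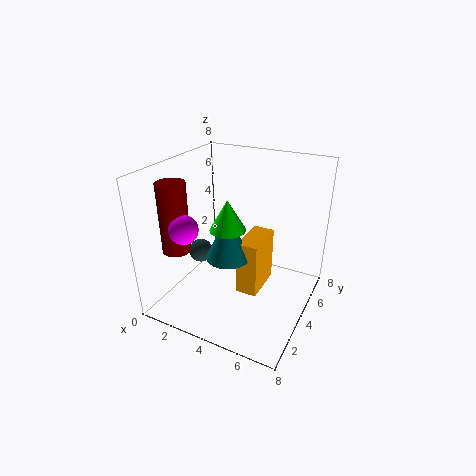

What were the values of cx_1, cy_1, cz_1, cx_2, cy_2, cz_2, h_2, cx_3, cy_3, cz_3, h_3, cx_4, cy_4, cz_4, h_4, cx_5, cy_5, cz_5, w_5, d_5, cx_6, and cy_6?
cx_1 = 2.25
cy_1 = 1.5
cz_1 = 5.25
cx_2 = 3.5
cy_2 = 3.75
cz_2 = 2.75
h_2 = 2.75
cx_3 = 1.5
cy_3 = 1.75
cz_3 = 3.75
h_3 = 3.75
cx_4 = 3.5
cy_4 = 3.75
cz_4 = 4.5
h_4 = 1.75
cx_5 = 4
cy_5 = 3.75
cz_5 = 0.5
w_5 = 1.25
d_5 = 2.5
cx_6 = 0.75
cy_6 = 5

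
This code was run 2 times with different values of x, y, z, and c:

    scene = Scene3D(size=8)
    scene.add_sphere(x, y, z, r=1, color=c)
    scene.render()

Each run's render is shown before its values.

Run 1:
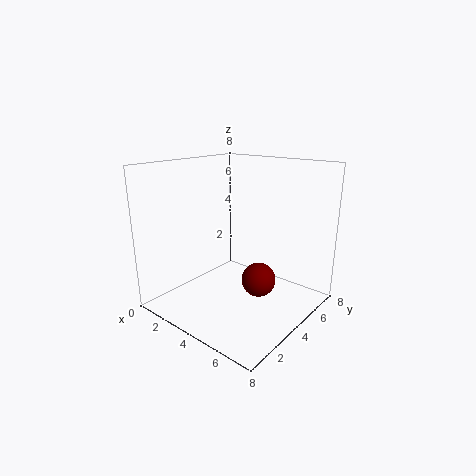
x = 4.75; y = 5; z = 1.25; c = 'maroon'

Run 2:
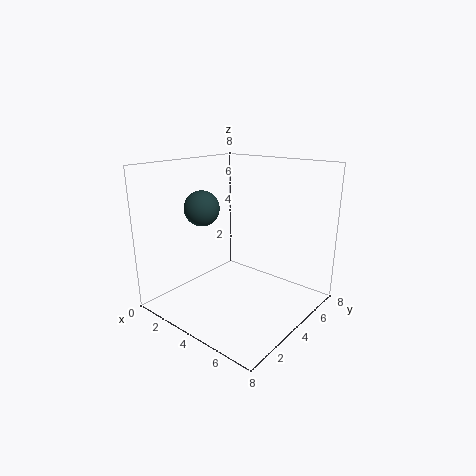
x = 2; y = 3.25; z = 5.5; c = 'darkslategray'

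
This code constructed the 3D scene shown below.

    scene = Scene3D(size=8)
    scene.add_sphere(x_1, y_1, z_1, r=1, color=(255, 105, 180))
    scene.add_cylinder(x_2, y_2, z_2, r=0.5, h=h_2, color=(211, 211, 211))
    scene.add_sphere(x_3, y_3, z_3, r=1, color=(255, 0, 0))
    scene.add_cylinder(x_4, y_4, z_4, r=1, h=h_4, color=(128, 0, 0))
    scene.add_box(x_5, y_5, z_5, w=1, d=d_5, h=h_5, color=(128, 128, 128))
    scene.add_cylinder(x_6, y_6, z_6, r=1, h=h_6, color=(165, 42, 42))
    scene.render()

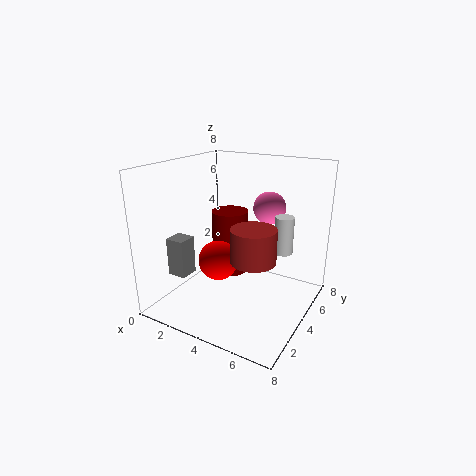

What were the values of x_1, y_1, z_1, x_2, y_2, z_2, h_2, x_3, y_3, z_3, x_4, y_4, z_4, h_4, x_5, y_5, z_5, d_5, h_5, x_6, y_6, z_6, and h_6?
x_1 = 4.5; y_1 = 7; z_1 = 5; x_2 = 6.5; y_2 = 4.5; z_2 = 3.5; h_2 = 2; x_3 = 4; y_3 = 2; z_3 = 3.5; x_4 = 3.5; y_4 = 4; z_4 = 2; h_4 = 3.5; x_5 = 1.5; y_5 = 1; z_5 = 2.5; d_5 = 1; h_5 = 2; x_6 = 6.5; y_6 = 1; z_6 = 4.5; h_6 = 1.5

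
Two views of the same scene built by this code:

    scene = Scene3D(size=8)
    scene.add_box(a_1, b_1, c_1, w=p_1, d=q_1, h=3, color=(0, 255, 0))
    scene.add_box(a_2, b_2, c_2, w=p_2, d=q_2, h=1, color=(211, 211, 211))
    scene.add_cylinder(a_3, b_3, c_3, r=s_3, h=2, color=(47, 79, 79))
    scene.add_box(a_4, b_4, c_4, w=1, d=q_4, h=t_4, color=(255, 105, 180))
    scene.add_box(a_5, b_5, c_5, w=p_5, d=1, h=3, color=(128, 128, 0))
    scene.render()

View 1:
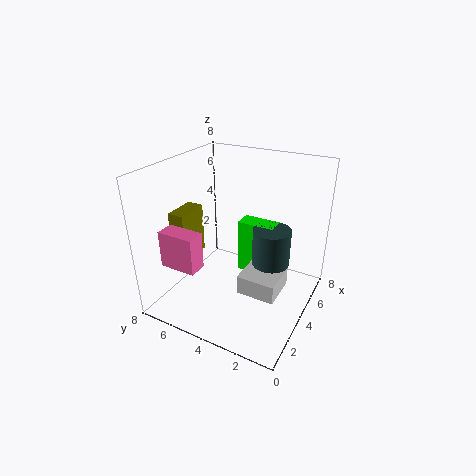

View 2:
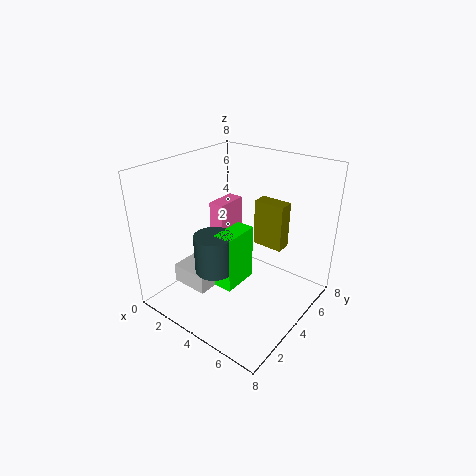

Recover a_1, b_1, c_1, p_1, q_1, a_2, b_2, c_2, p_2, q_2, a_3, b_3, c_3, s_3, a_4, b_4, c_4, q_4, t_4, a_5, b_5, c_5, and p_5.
a_1 = 4
b_1 = 2
c_1 = 2
p_1 = 1
q_1 = 2
a_2 = 2
b_2 = 1
c_2 = 2
p_2 = 2
q_2 = 2
a_3 = 4
b_3 = 2
c_3 = 3
s_3 = 1
a_4 = 1
b_4 = 5
c_4 = 3
q_4 = 2
t_4 = 2
a_5 = 3
b_5 = 7
c_5 = 2
p_5 = 2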